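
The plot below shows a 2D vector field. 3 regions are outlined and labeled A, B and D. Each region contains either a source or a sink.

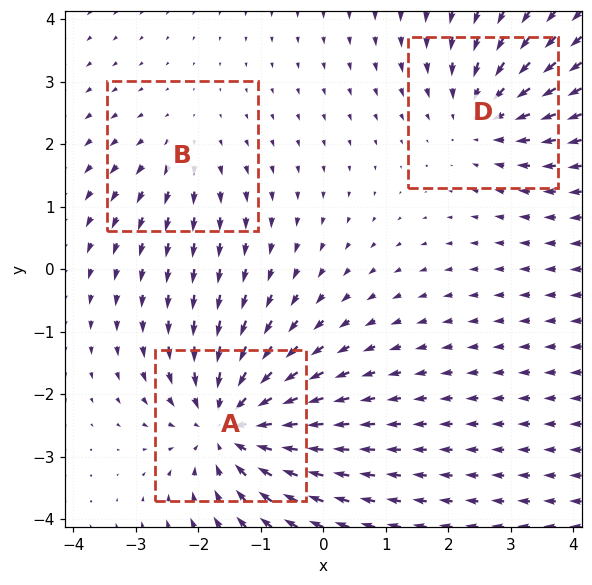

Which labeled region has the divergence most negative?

A

Divergence at each region's feature centre — A: about -5, B: about +2, D: about -3. Region A is most negative.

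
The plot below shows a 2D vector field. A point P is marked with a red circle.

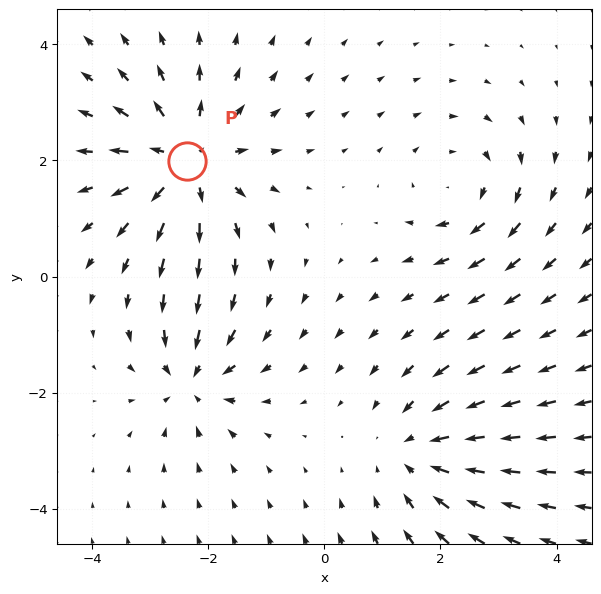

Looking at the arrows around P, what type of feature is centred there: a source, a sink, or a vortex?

At P (-2.4, 2.0) the arrows spread outward. Divergence about +4, curl ≈0 — positive divergence with near-zero curl is a source.

source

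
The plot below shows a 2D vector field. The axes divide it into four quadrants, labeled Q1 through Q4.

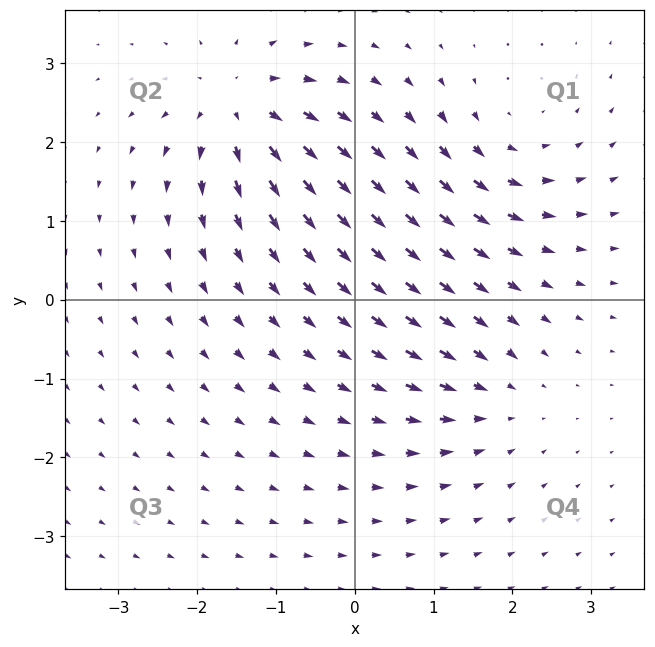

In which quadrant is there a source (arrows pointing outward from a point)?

Q2

The source sits at approximately (-1.5, 2.4), which lies in quadrant Q2. The divergence there is about +6, positive as expected for a source.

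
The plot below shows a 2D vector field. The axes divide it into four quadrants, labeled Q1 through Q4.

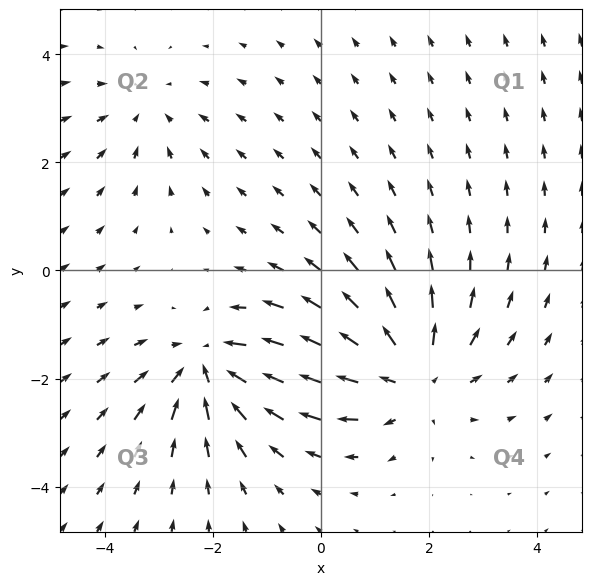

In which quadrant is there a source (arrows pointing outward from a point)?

The source sits at approximately (1.7, -1.9), which lies in quadrant Q4. The divergence there is about +4, positive as expected for a source.

Q4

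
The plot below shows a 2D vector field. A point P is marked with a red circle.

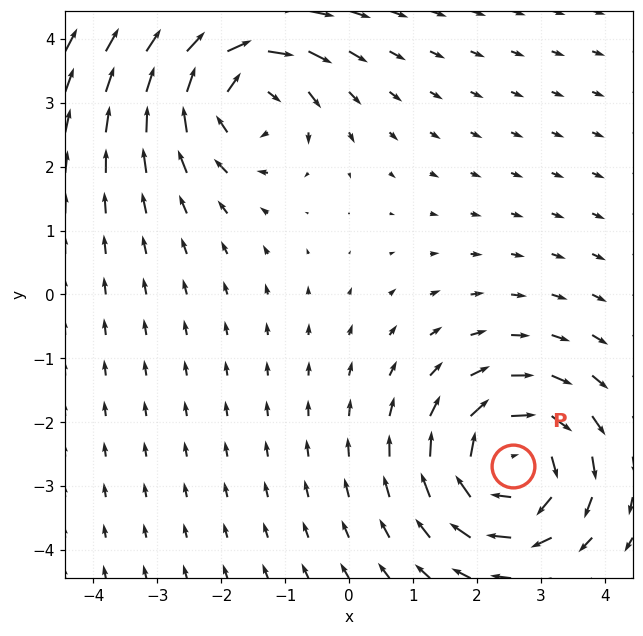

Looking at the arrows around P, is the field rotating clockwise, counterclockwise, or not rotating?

clockwise

Near P at (2.6, -2.7) the arrows circulate clockwise. The curl (z-component) there is about -5; negative curl means clockwise rotation.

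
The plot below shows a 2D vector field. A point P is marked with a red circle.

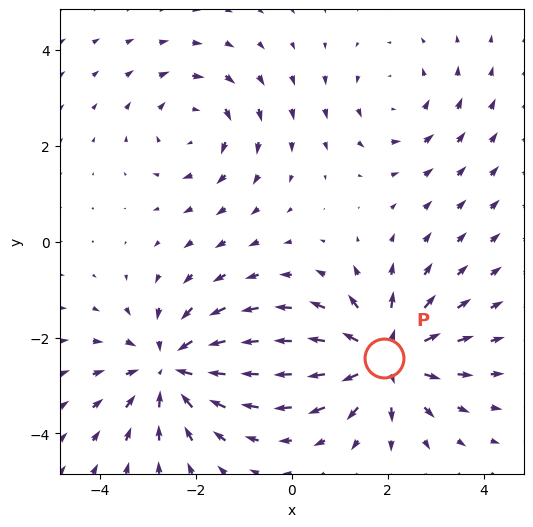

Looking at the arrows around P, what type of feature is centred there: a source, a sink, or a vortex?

At P (1.9, -2.4) the arrows spread outward. Divergence about +5, curl ≈0 — positive divergence with near-zero curl is a source.

source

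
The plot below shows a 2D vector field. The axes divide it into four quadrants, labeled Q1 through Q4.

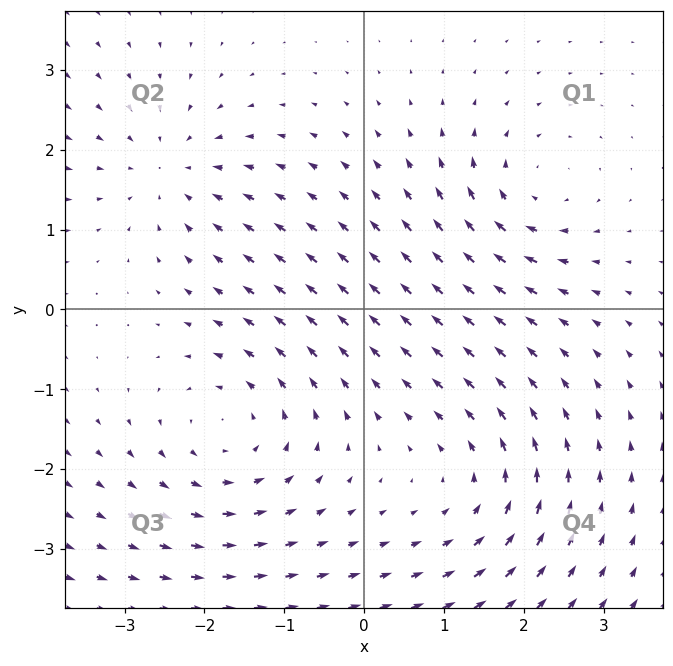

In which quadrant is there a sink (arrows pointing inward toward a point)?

Q2

The sink sits at approximately (-2.4, 1.7), which lies in quadrant Q2. The divergence there is about -3, negative as expected for a sink.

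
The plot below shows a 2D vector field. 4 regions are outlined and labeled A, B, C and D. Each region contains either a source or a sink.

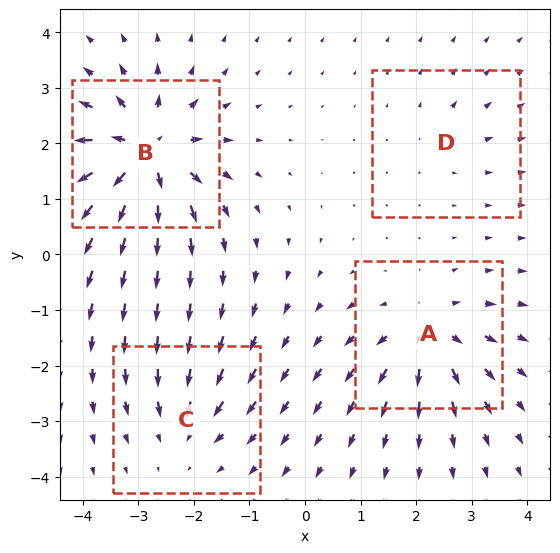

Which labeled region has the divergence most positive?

Divergence at each region's feature centre — A: about +6, B: about +10, C: about -4, D: about +2. Region B is most positive.

B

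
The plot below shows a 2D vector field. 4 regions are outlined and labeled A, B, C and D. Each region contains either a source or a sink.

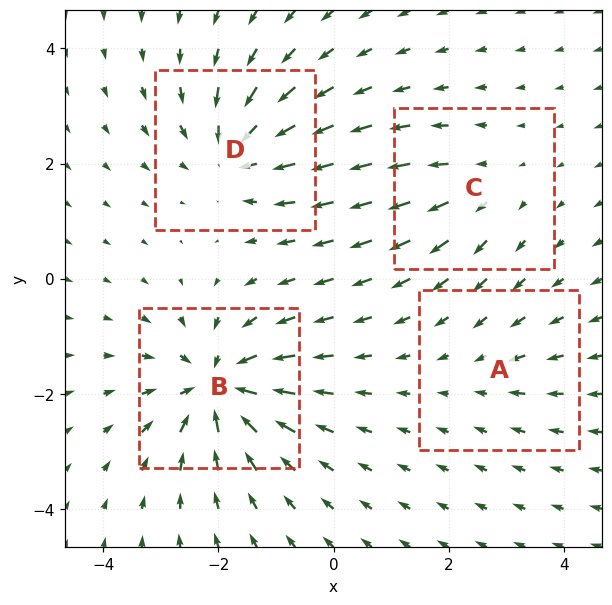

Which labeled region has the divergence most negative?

B

Divergence at each region's feature centre — A: about -2, B: about -8, C: about +3, D: about -6. Region B is most negative.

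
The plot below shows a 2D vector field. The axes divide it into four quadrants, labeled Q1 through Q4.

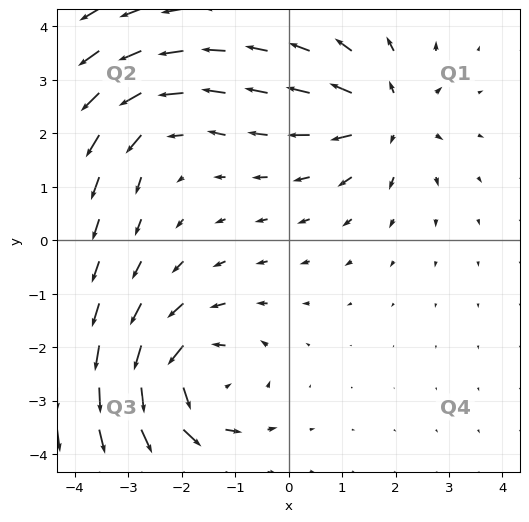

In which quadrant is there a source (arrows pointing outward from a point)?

The source sits at approximately (1.8, 2.3), which lies in quadrant Q1. The divergence there is about +5, positive as expected for a source.

Q1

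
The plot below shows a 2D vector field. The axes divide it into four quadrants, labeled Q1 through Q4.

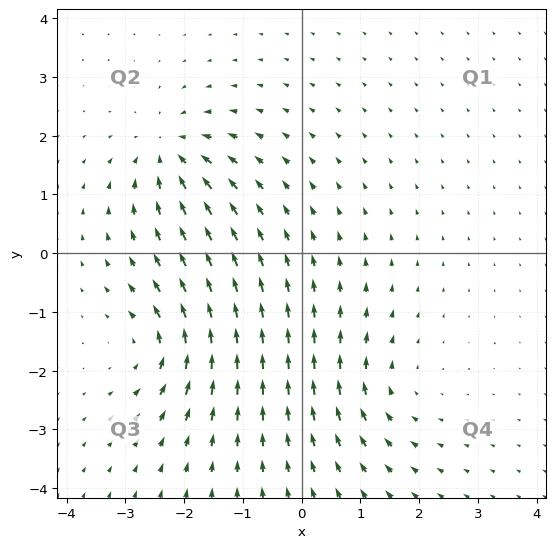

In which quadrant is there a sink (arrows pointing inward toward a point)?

Q2

The sink sits at approximately (-2.3, 1.7), which lies in quadrant Q2. The divergence there is about -7, negative as expected for a sink.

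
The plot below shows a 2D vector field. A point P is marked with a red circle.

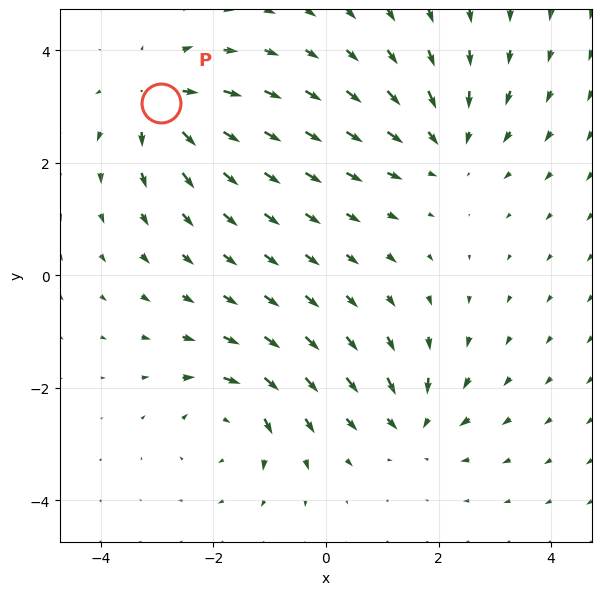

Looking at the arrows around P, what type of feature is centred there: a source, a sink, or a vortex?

source

At P (-2.9, 3.1) the arrows spread outward. Divergence about +6, curl ≈0 — positive divergence with near-zero curl is a source.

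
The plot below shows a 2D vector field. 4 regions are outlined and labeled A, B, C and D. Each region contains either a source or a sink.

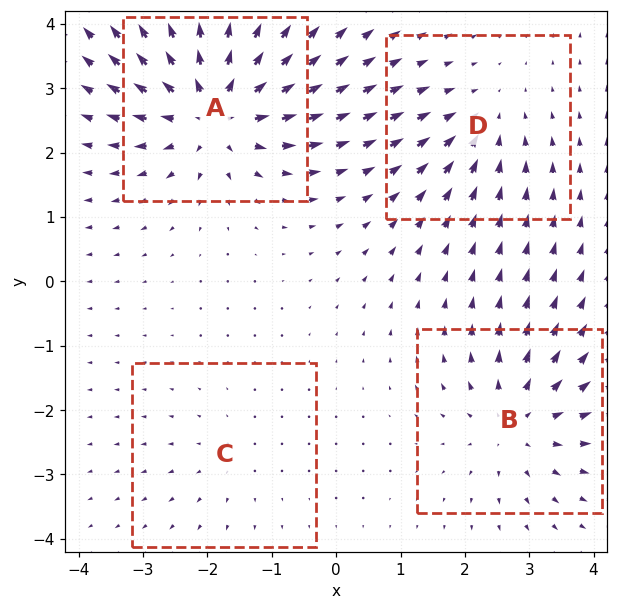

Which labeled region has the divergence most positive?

A

Divergence at each region's feature centre — A: about +8, B: about +5, C: about +2, D: about -4. Region A is most positive.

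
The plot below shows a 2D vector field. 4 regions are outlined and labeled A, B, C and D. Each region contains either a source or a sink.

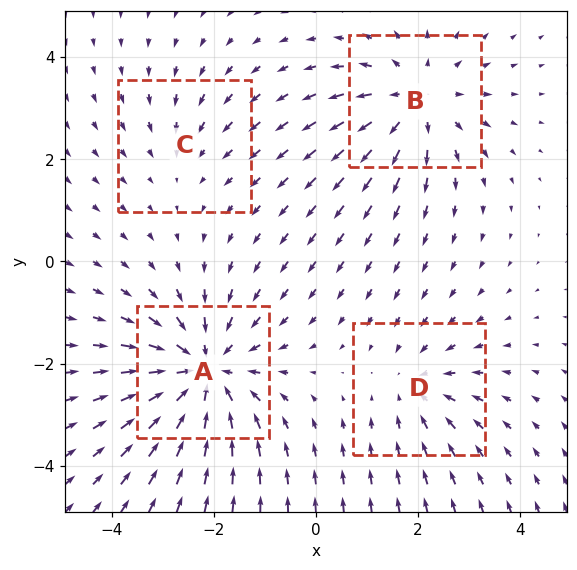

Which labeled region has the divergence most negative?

A

Divergence at each region's feature centre — A: about -6, B: about +4, C: about -2, D: about -3. Region A is most negative.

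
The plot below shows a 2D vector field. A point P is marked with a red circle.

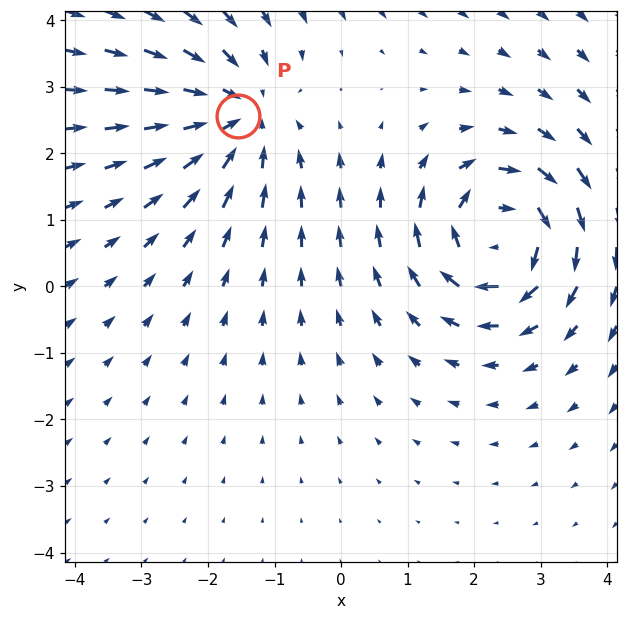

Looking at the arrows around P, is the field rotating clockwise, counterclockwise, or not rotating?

not rotating

Near P at (-1.6, 2.6) the arrows show no circulation. The curl there is ≈0.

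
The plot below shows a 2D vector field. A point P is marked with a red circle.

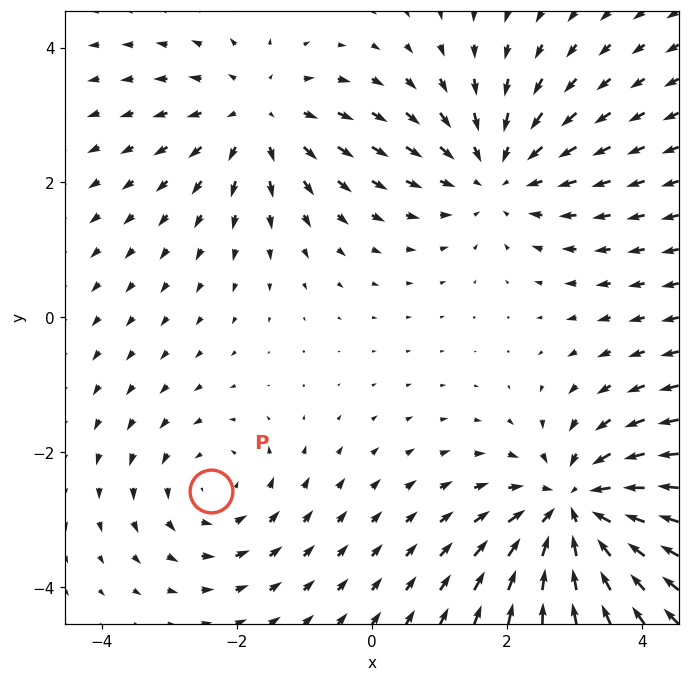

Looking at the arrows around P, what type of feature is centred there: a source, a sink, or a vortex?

vortex

At P (-2.4, -2.6) the arrows circulate counterclockwise. Divergence ≈0, curl about +2 — near-zero divergence with nonzero curl is a vortex.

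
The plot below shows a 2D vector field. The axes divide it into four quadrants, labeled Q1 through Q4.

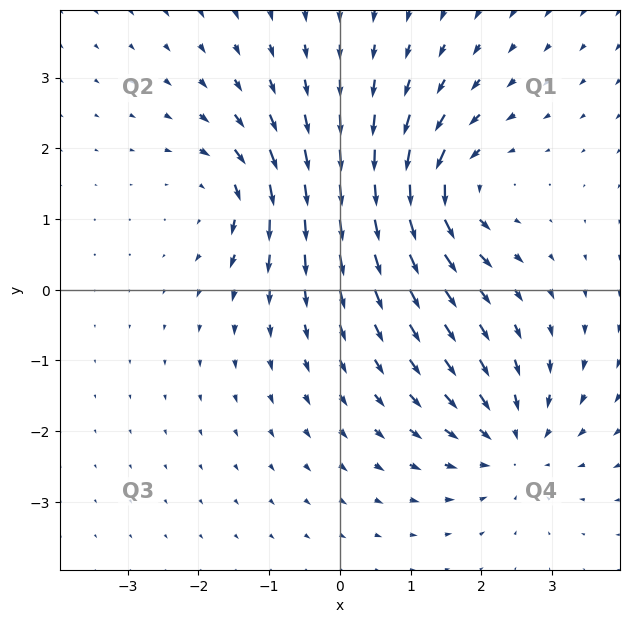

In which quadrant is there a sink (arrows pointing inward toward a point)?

Q4

The sink sits at approximately (2.4, -2.2), which lies in quadrant Q4. The divergence there is about -4, negative as expected for a sink.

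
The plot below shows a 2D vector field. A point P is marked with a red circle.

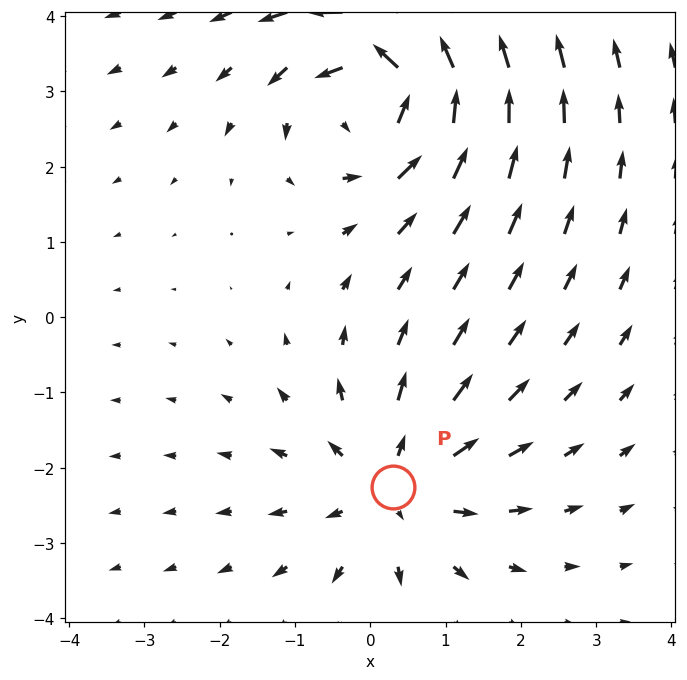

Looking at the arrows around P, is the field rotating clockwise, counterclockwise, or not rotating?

not rotating

Near P at (0.3, -2.3) the arrows show no circulation. The curl there is ≈0.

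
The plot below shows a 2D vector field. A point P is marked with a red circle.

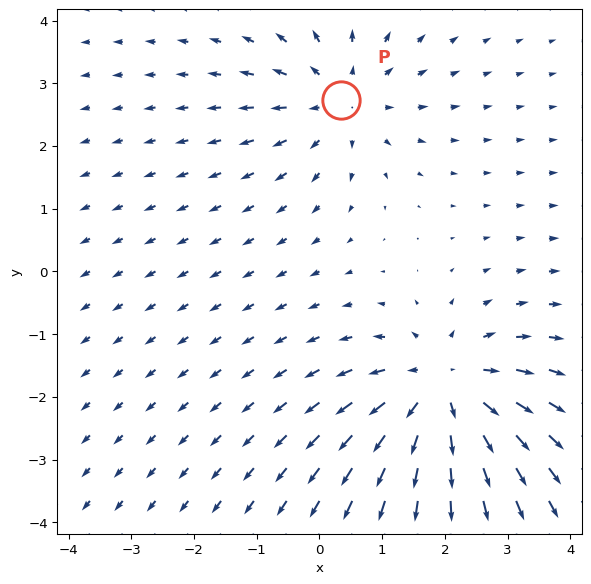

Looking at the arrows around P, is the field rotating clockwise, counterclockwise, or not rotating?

Near P at (0.3, 2.7) the arrows show no circulation. The curl there is ≈0.

not rotating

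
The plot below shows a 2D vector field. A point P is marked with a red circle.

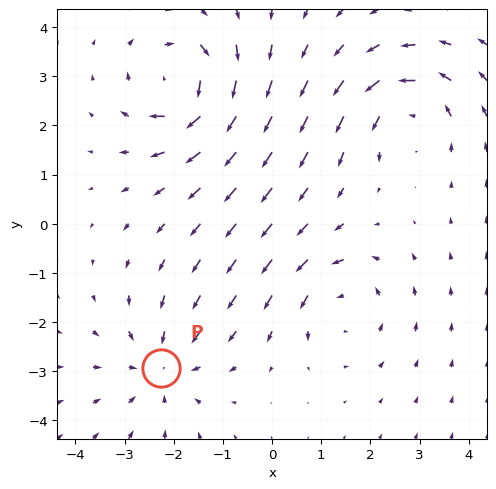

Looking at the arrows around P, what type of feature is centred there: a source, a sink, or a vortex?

sink

At P (-2.3, -2.9) the arrows converge inward. Divergence about -3, curl ≈0 — negative divergence with near-zero curl is a sink.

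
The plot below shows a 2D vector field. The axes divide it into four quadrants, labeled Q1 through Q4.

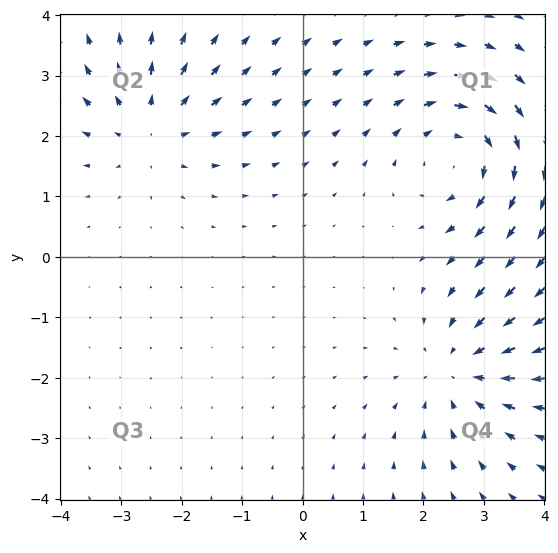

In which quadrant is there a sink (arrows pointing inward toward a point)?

Q4

The sink sits at approximately (2.6, -1.9), which lies in quadrant Q4. The divergence there is about -4, negative as expected for a sink.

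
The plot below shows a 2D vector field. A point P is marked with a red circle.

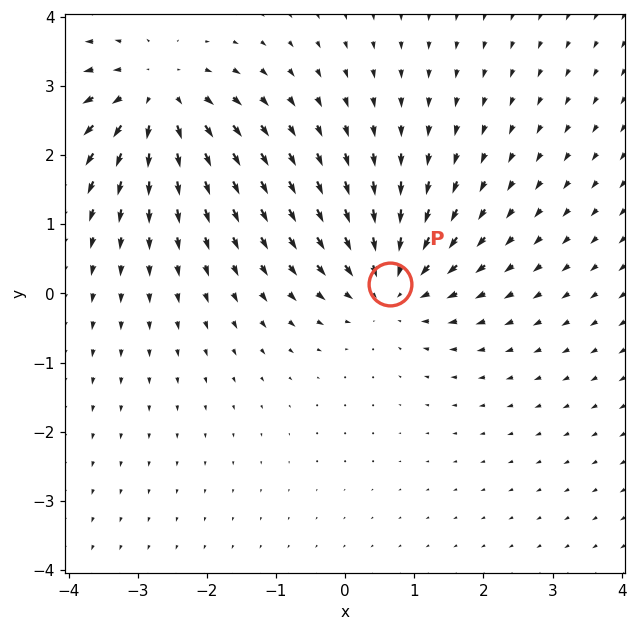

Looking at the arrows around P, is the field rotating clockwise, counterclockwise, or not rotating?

Near P at (0.6, 0.1) the arrows show no circulation. The curl there is ≈0.

not rotating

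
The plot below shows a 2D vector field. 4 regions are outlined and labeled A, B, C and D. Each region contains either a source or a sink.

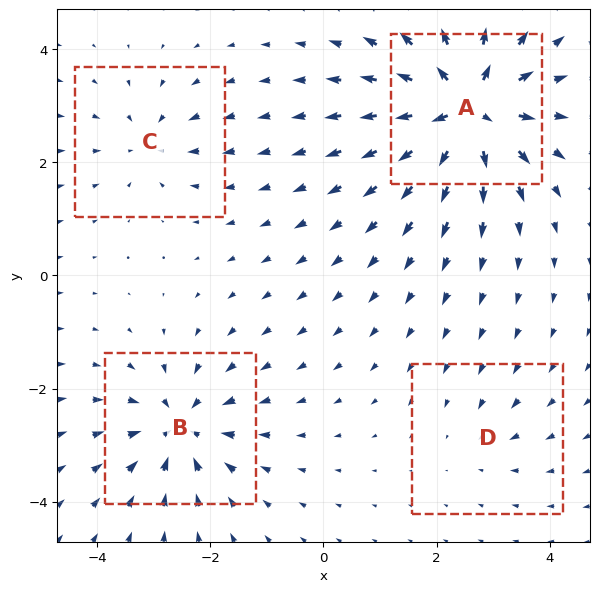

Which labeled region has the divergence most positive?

Divergence at each region's feature centre — A: about +9, B: about -6, C: about -4, D: about -2. Region A is most positive.

A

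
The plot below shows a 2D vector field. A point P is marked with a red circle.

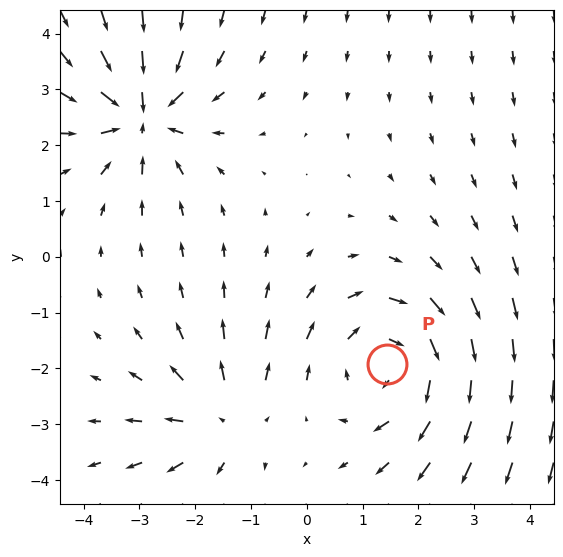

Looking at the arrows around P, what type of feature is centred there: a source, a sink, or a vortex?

At P (1.4, -1.9) the arrows circulate clockwise. Divergence ≈0, curl about -3 — near-zero divergence with nonzero curl is a vortex.

vortex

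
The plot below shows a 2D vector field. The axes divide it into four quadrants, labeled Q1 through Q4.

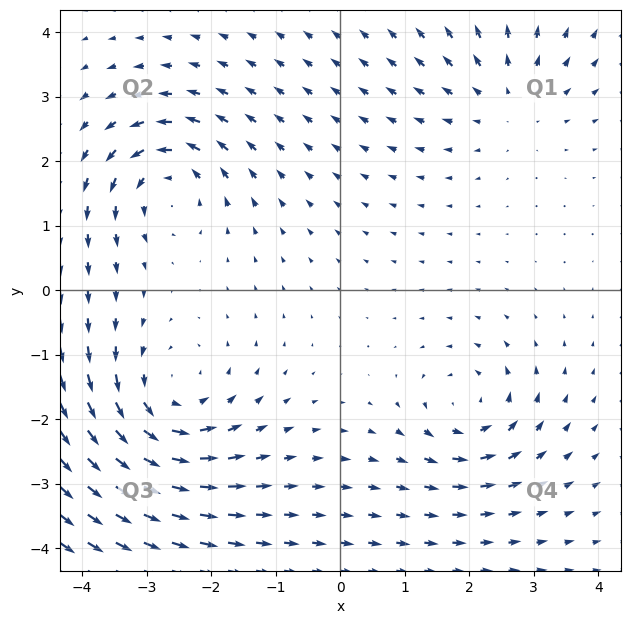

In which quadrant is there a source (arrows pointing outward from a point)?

Q1

The source sits at approximately (2.6, 2.9), which lies in quadrant Q1. The divergence there is about +3, positive as expected for a source.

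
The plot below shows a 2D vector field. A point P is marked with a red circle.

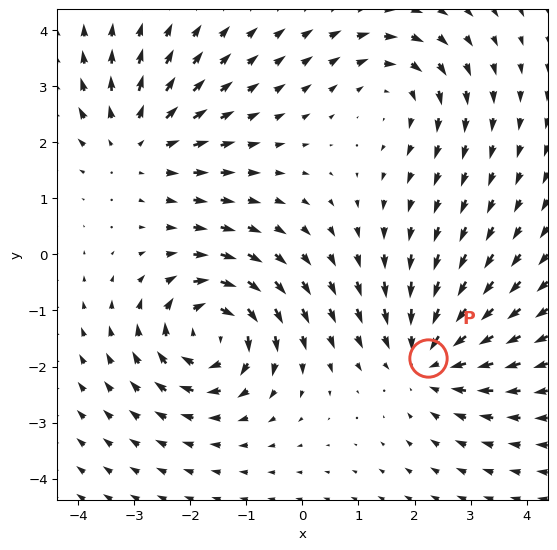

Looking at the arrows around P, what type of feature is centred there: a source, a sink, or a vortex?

sink

At P (2.2, -1.9) the arrows converge inward. Divergence about -4, curl ≈0 — negative divergence with near-zero curl is a sink.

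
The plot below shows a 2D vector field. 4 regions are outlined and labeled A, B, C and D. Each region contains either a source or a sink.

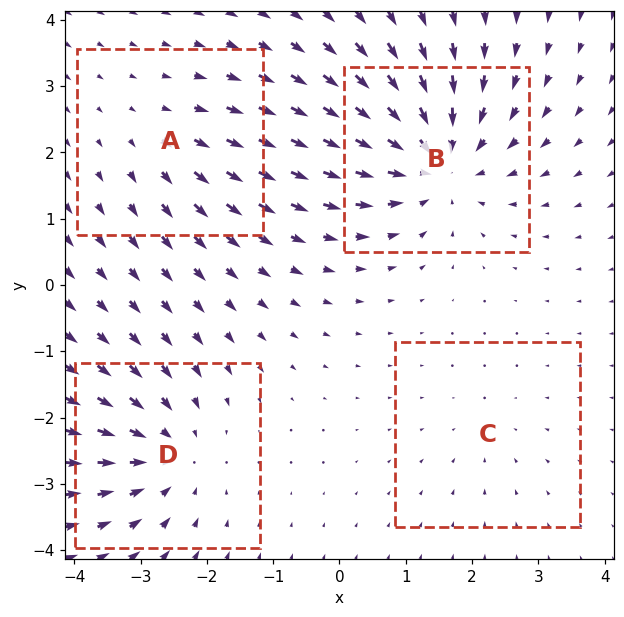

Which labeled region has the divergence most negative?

B

Divergence at each region's feature centre — A: about +3, B: about -7, C: about -2, D: about -5. Region B is most negative.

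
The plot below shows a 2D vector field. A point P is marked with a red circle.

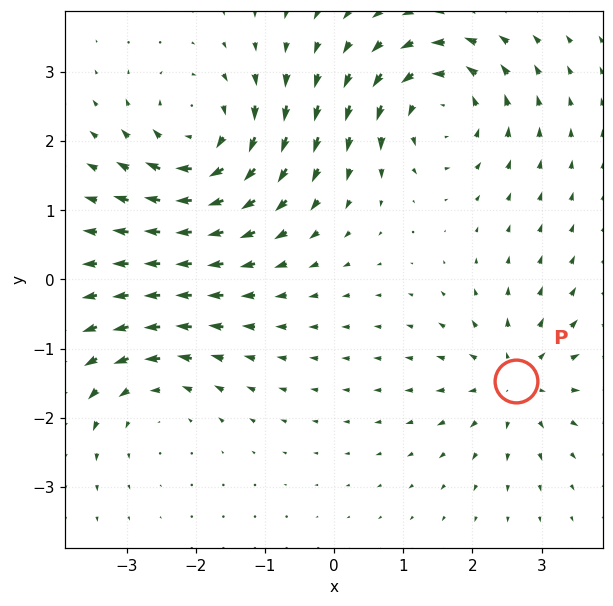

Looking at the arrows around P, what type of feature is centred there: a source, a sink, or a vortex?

source

At P (2.6, -1.5) the arrows spread outward. Divergence about +5, curl ≈0 — positive divergence with near-zero curl is a source.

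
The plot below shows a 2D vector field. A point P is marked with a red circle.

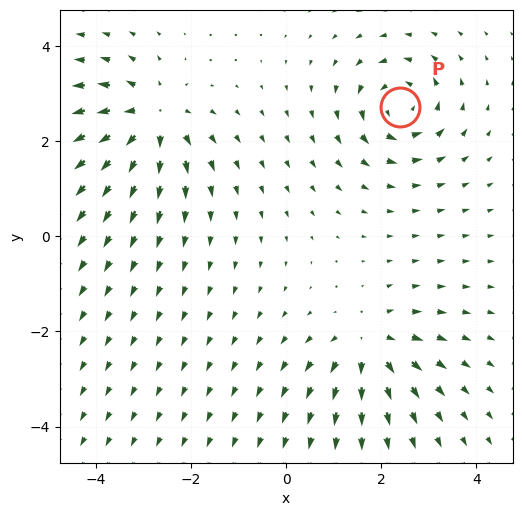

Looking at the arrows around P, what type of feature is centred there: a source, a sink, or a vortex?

vortex

At P (2.4, 2.7) the arrows circulate counterclockwise. Divergence ≈0, curl about +4 — near-zero divergence with nonzero curl is a vortex.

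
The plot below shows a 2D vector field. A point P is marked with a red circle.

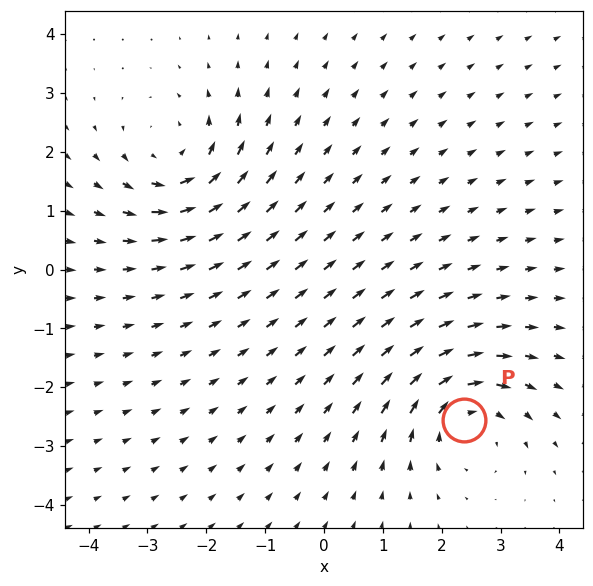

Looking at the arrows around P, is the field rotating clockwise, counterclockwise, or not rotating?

clockwise

Near P at (2.4, -2.5) the arrows circulate clockwise. The curl (z-component) there is about -5; negative curl means clockwise rotation.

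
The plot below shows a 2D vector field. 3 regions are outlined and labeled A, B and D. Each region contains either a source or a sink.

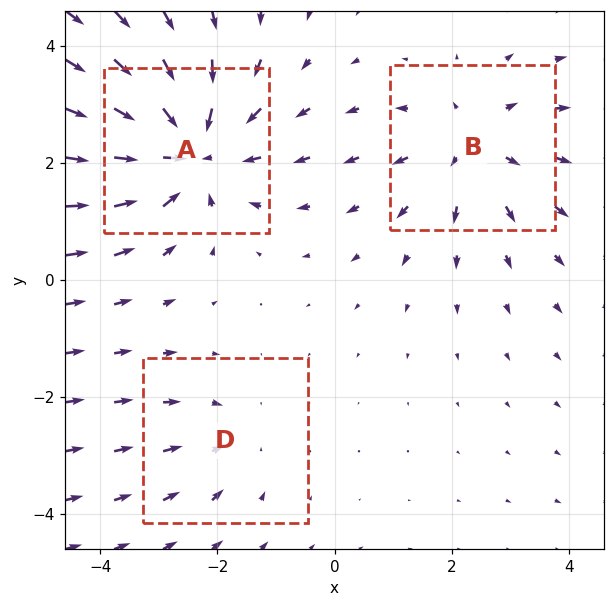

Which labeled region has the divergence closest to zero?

Divergence at each region's feature centre — A: about -4, B: about +3, D: about -2. Region D is closest to zero.

D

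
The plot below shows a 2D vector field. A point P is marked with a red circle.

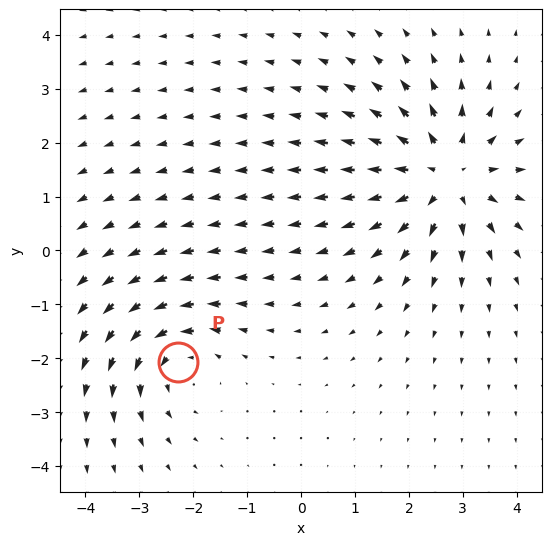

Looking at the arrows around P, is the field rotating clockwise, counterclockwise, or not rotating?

counterclockwise

Near P at (-2.3, -2.1) the arrows circulate counterclockwise. The curl (z-component) there is about +3; positive curl means counterclockwise rotation.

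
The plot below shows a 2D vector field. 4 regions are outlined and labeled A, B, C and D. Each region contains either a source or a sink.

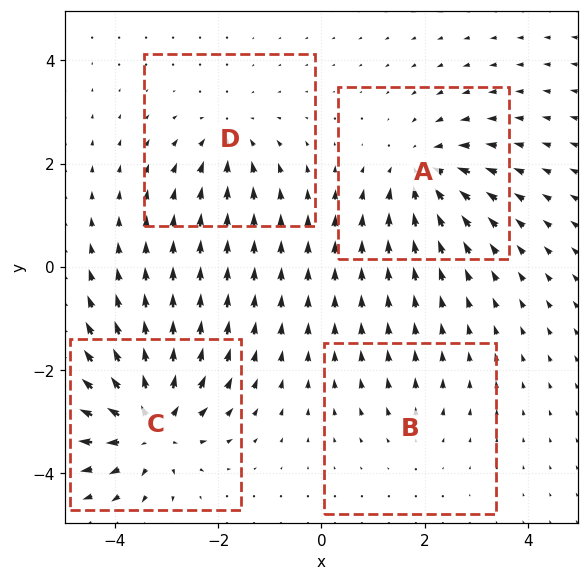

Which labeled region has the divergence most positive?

Divergence at each region's feature centre — A: about -5, B: about +2, C: about +7, D: about -4. Region C is most positive.

C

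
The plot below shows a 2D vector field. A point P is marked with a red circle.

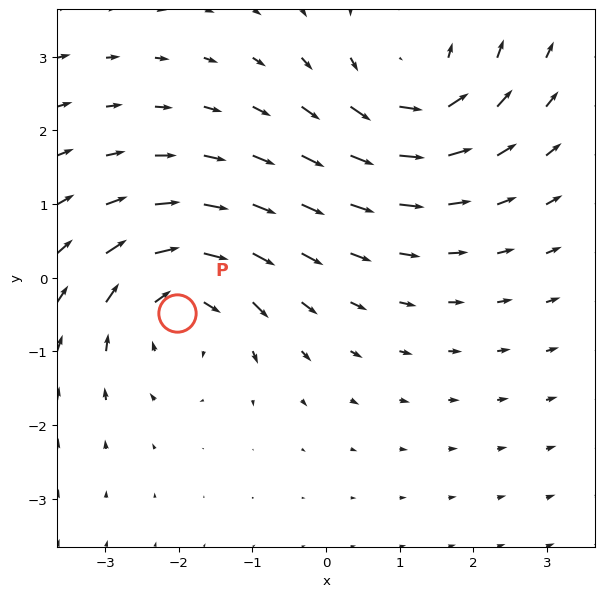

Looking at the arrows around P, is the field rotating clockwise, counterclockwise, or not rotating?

Near P at (-2.0, -0.5) the arrows circulate clockwise. The curl (z-component) there is about -4; negative curl means clockwise rotation.

clockwise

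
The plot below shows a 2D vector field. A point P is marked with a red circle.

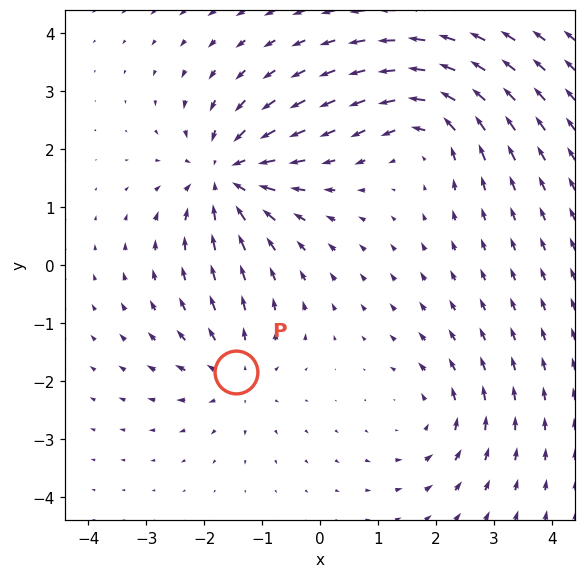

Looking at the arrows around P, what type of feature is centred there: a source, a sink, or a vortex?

source

At P (-1.5, -1.8) the arrows spread outward. Divergence about +4, curl ≈0 — positive divergence with near-zero curl is a source.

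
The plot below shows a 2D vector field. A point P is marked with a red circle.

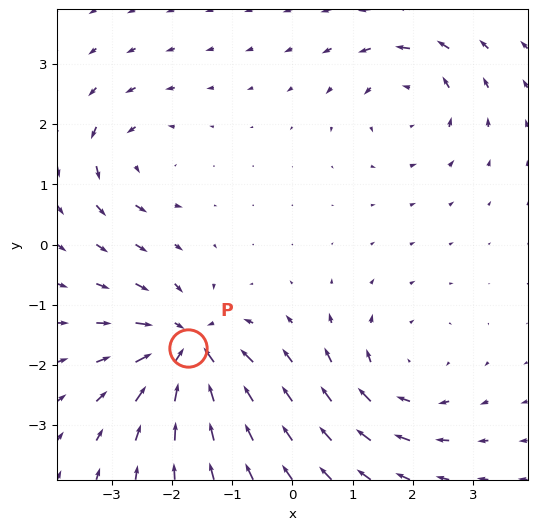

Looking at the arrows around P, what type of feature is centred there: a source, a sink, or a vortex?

sink

At P (-1.7, -1.7) the arrows converge inward. Divergence about -7, curl ≈0 — negative divergence with near-zero curl is a sink.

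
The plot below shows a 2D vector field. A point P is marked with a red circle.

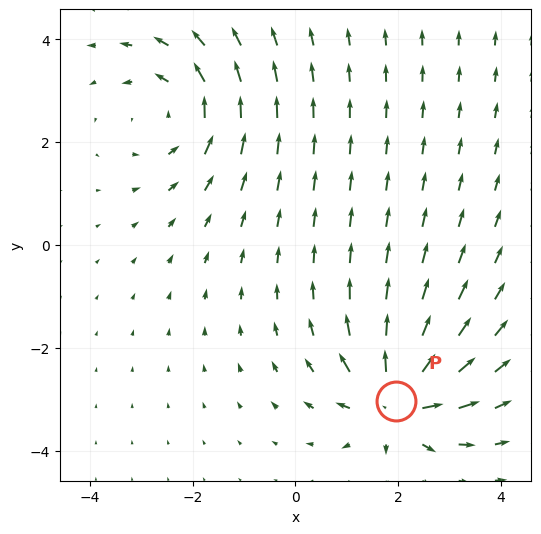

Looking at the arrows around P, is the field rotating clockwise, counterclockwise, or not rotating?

Near P at (2.0, -3.0) the arrows show no circulation. The curl there is ≈0.

not rotating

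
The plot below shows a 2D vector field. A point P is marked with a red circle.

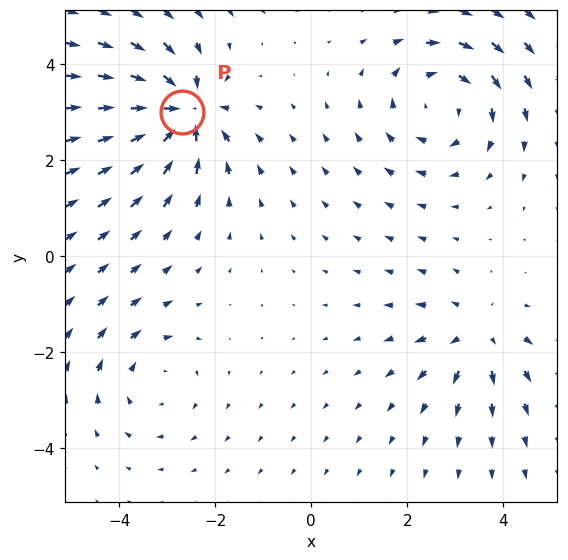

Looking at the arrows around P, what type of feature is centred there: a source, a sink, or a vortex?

sink

At P (-2.7, 3.0) the arrows converge inward. Divergence about -6, curl ≈0 — negative divergence with near-zero curl is a sink.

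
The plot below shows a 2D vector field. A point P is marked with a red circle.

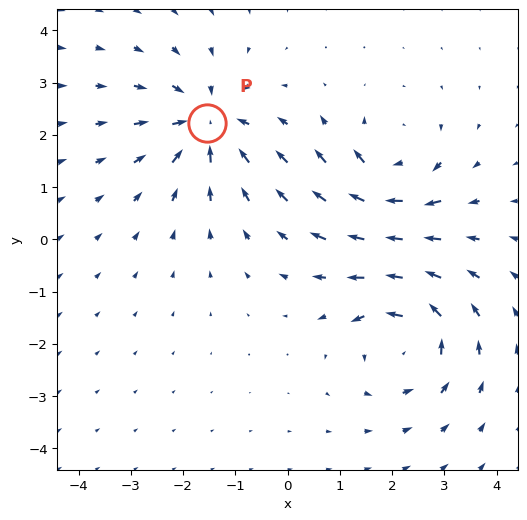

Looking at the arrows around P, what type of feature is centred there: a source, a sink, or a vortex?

sink

At P (-1.5, 2.2) the arrows converge inward. Divergence about -6, curl ≈0 — negative divergence with near-zero curl is a sink.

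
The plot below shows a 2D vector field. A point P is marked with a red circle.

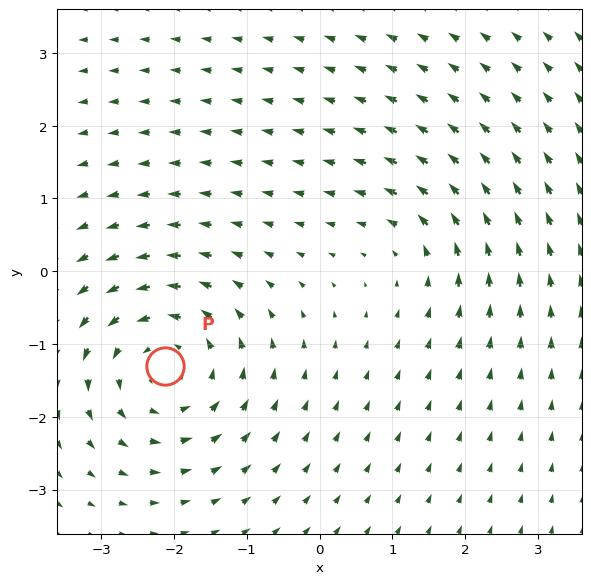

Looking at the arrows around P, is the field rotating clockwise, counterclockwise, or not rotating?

counterclockwise

Near P at (-2.1, -1.3) the arrows circulate counterclockwise. The curl (z-component) there is about +4; positive curl means counterclockwise rotation.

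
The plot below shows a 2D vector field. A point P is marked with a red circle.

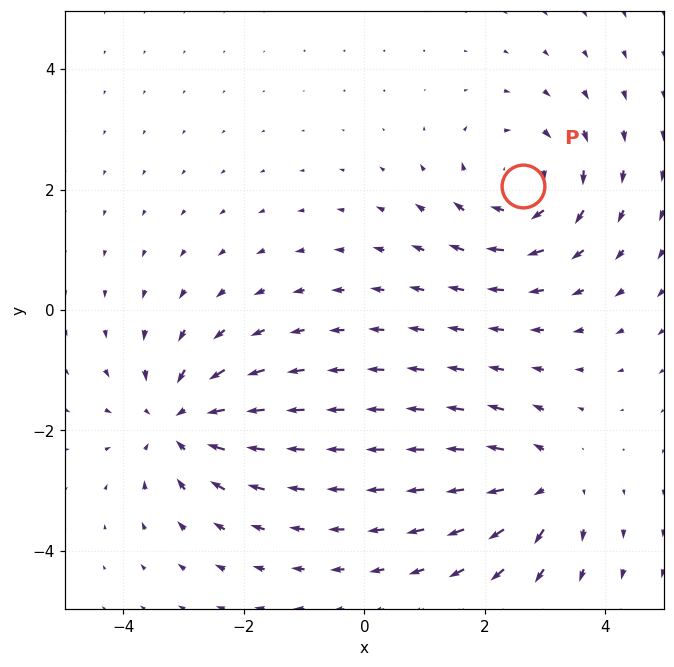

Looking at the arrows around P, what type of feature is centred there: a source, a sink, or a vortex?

At P (2.6, 2.1) the arrows circulate clockwise. Divergence ≈0, curl about -3 — near-zero divergence with nonzero curl is a vortex.

vortex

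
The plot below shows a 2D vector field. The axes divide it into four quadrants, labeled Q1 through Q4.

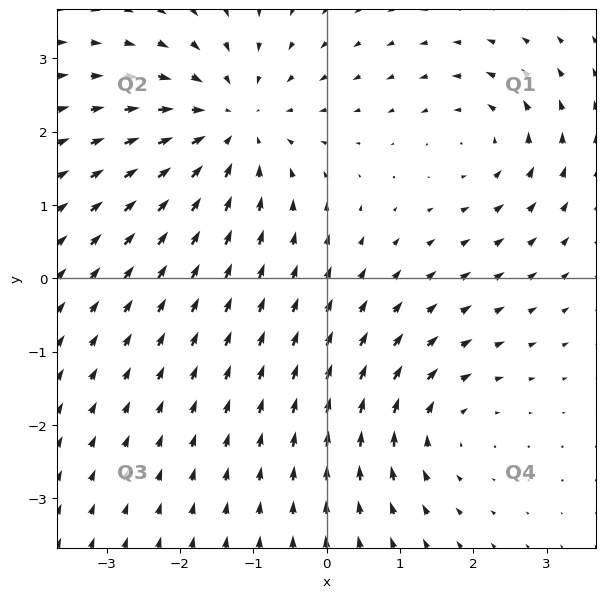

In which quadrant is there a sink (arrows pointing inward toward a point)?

The sink sits at approximately (-1.3, 2.1), which lies in quadrant Q2. The divergence there is about -4, negative as expected for a sink.

Q2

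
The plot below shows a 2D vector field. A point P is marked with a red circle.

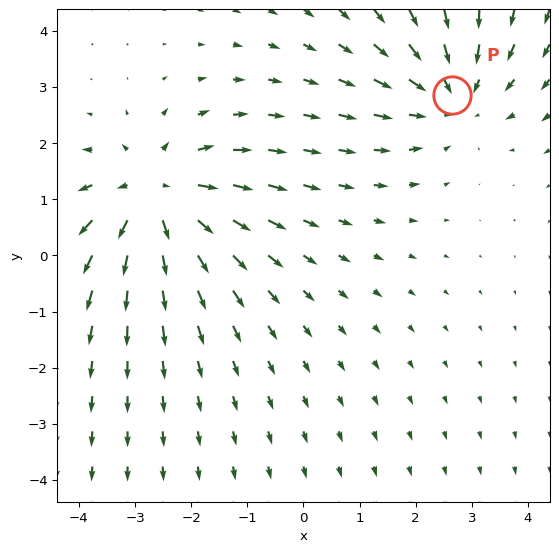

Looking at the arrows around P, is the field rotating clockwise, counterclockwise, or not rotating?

Near P at (2.6, 2.9) the arrows show no circulation. The curl there is ≈0.

not rotating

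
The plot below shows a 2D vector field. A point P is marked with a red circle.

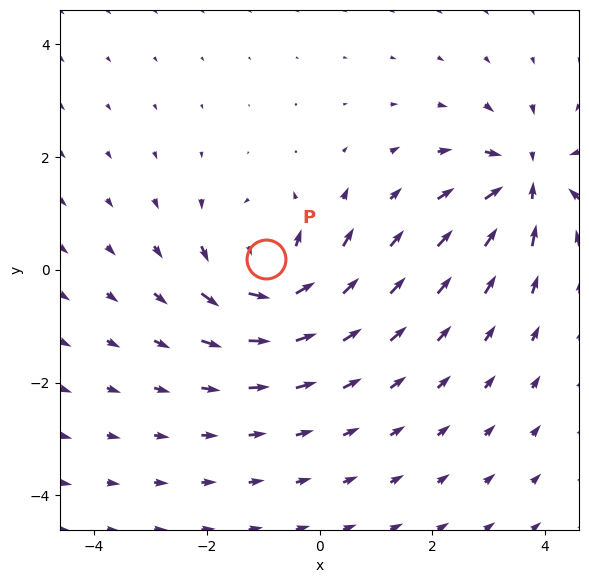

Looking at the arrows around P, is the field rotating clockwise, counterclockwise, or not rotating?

counterclockwise

Near P at (-1.0, 0.2) the arrows circulate counterclockwise. The curl (z-component) there is about +6; positive curl means counterclockwise rotation.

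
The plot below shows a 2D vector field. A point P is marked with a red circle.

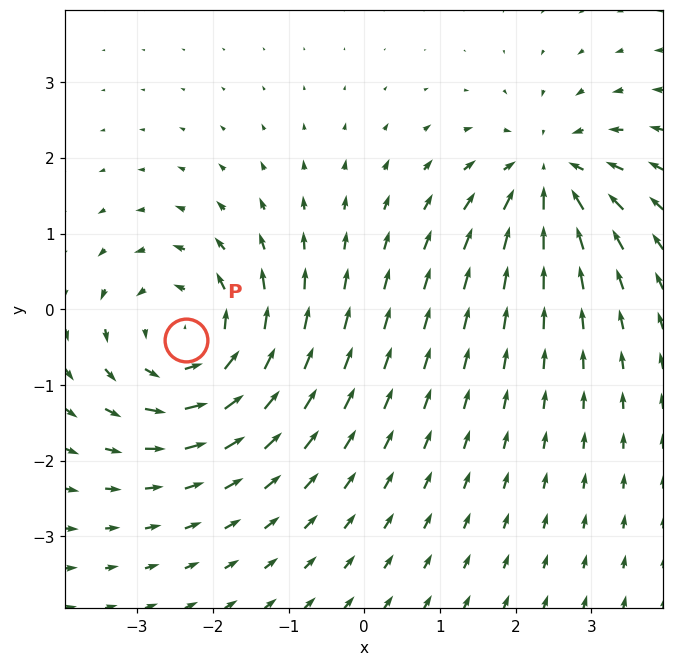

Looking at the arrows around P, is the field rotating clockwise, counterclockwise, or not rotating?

Near P at (-2.4, -0.4) the arrows circulate counterclockwise. The curl (z-component) there is about +4; positive curl means counterclockwise rotation.

counterclockwise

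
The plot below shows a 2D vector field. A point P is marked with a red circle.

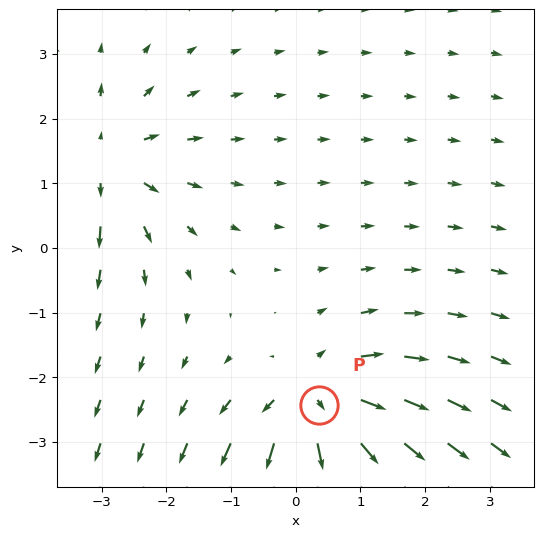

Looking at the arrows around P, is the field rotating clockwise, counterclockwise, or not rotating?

not rotating

Near P at (0.4, -2.4) the arrows show no circulation. The curl there is ≈0.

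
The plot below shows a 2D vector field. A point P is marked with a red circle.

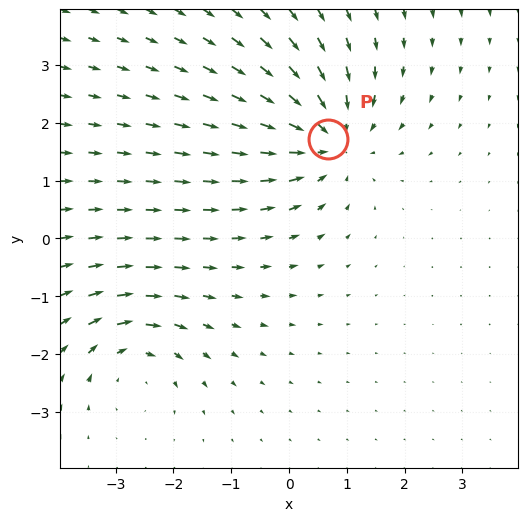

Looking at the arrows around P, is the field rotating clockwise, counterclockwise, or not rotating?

not rotating

Near P at (0.7, 1.7) the arrows show no circulation. The curl there is ≈0.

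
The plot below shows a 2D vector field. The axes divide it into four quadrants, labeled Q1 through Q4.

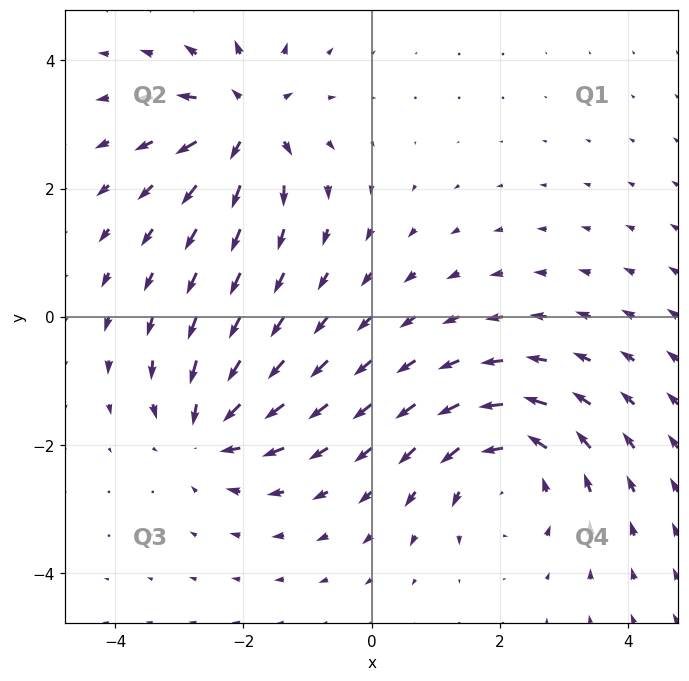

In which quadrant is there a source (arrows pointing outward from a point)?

Q2

The source sits at approximately (-1.9, 3.1), which lies in quadrant Q2. The divergence there is about +5, positive as expected for a source.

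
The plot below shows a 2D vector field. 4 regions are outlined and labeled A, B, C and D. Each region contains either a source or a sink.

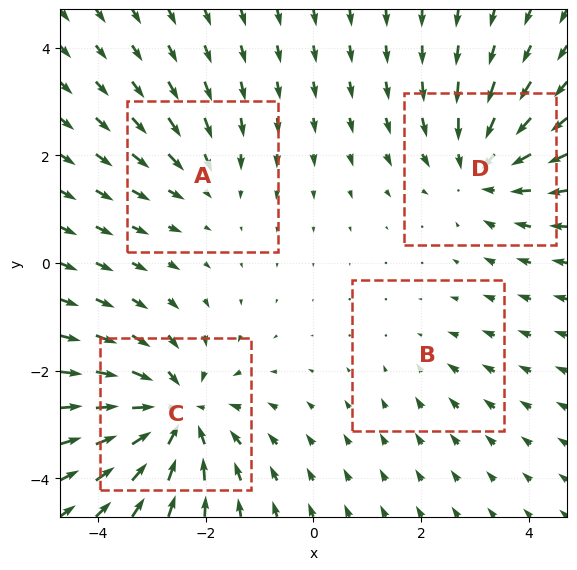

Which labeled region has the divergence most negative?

Divergence at each region's feature centre — A: about -3, B: about -2, C: about -6, D: about -5. Region C is most negative.

C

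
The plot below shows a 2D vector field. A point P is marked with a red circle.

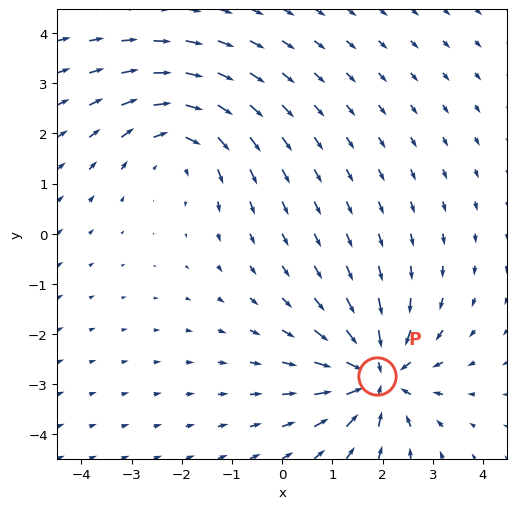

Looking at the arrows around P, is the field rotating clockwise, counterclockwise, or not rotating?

Near P at (1.9, -2.8) the arrows show no circulation. The curl there is ≈0.

not rotating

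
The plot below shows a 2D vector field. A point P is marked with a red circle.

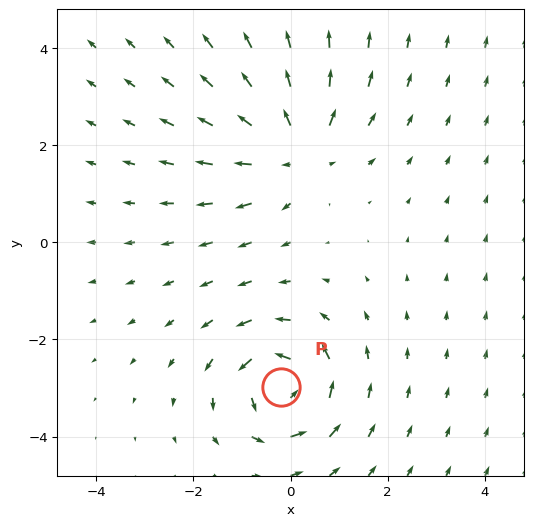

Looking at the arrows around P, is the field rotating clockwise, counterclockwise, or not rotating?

counterclockwise

Near P at (-0.2, -3.0) the arrows circulate counterclockwise. The curl (z-component) there is about +5; positive curl means counterclockwise rotation.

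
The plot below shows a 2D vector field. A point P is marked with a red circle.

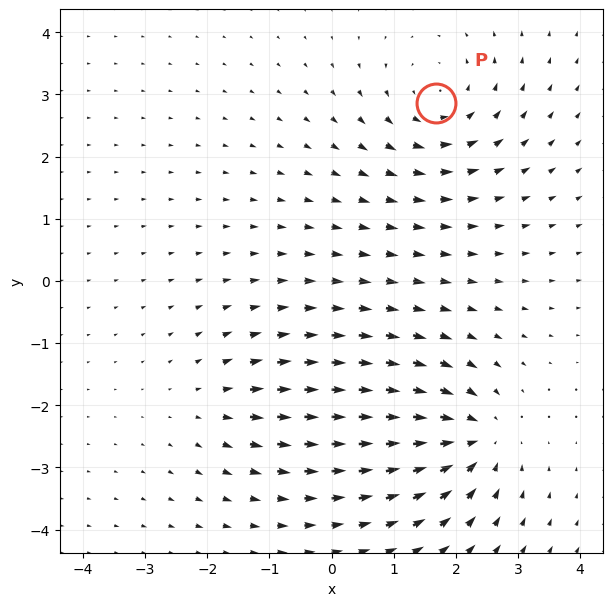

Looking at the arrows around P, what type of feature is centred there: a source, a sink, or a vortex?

At P (1.7, 2.9) the arrows circulate counterclockwise. Divergence ≈0, curl about +4 — near-zero divergence with nonzero curl is a vortex.

vortex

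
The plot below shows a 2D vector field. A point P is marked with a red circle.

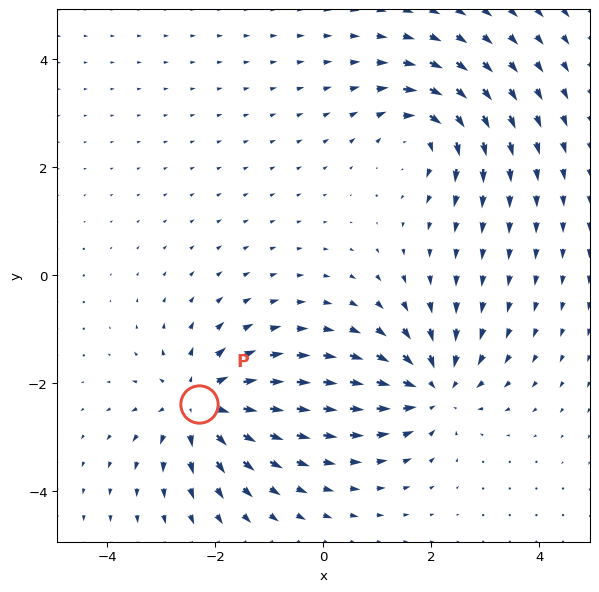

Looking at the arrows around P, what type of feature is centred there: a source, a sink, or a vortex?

At P (-2.3, -2.4) the arrows spread outward. Divergence about +5, curl ≈0 — positive divergence with near-zero curl is a source.

source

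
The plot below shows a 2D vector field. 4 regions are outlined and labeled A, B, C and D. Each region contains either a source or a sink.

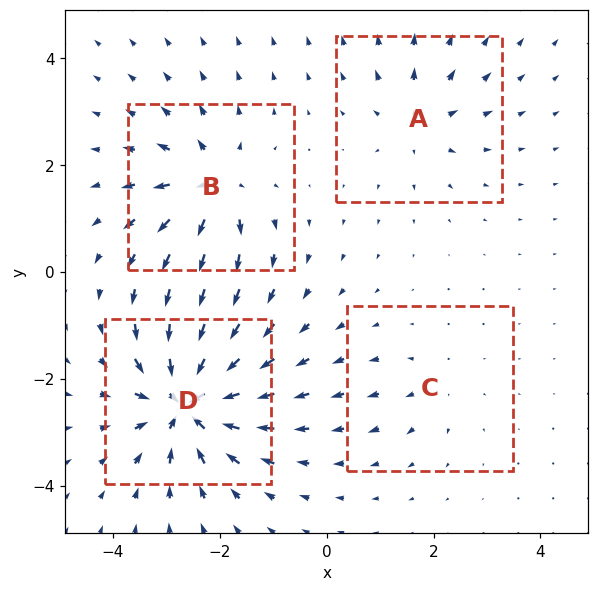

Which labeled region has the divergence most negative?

Divergence at each region's feature centre — A: about +4, B: about +6, C: about +2, D: about -9. Region D is most negative.

D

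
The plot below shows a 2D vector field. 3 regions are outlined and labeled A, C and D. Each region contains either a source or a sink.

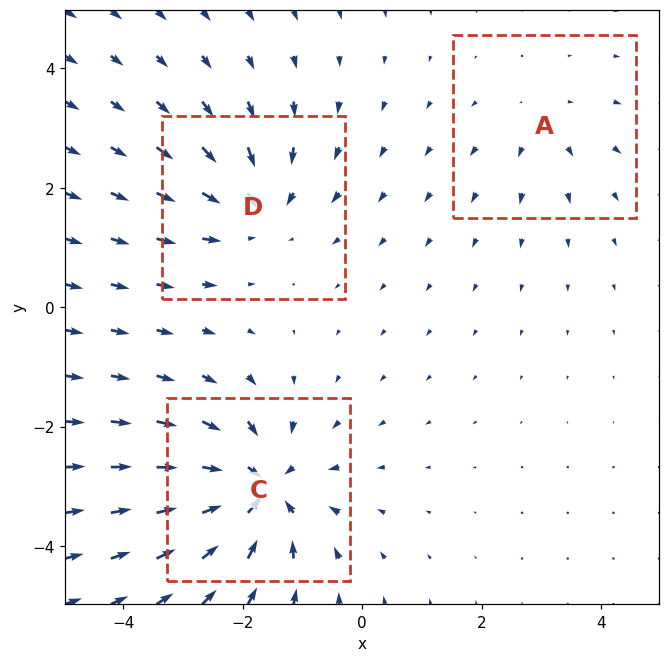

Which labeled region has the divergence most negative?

C

Divergence at each region's feature centre — A: about +2, C: about -6, D: about -4. Region C is most negative.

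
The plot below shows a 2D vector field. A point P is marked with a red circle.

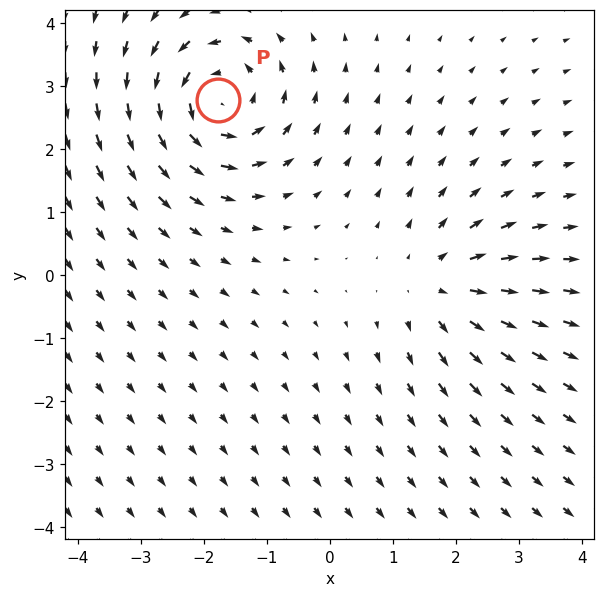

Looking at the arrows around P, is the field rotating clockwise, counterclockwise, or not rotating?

Near P at (-1.8, 2.8) the arrows circulate counterclockwise. The curl (z-component) there is about +5; positive curl means counterclockwise rotation.

counterclockwise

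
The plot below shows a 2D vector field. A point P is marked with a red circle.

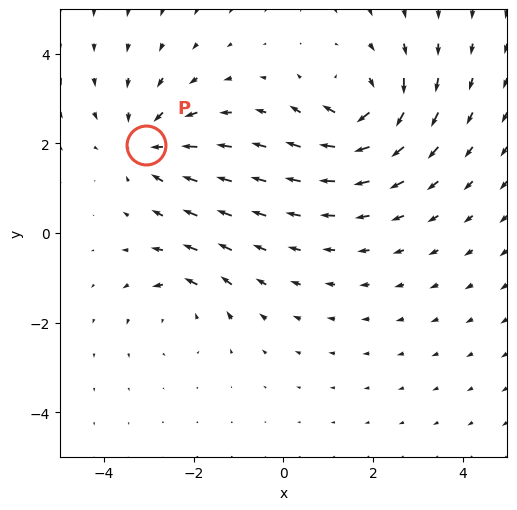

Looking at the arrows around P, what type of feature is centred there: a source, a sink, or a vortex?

sink

At P (-3.1, 2.0) the arrows converge inward. Divergence about -4, curl ≈0 — negative divergence with near-zero curl is a sink.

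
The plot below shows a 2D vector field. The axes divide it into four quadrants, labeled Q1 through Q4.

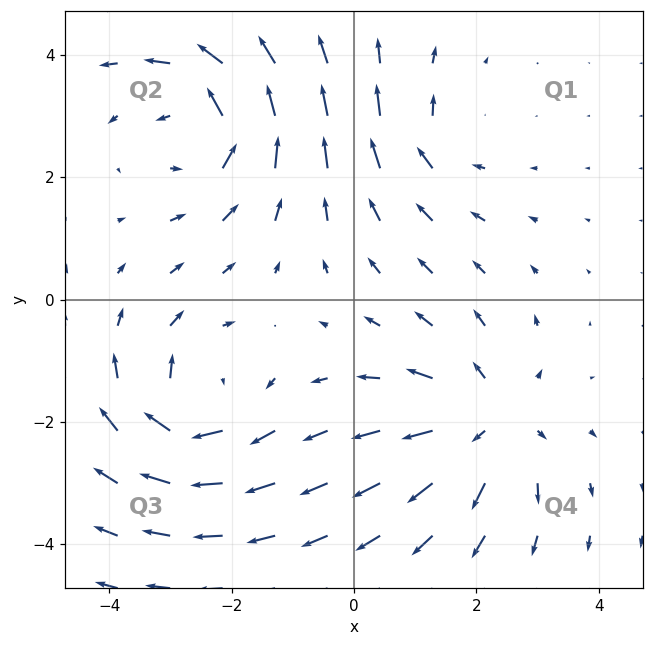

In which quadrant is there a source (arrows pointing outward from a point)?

The source sits at approximately (2.2, -2.0), which lies in quadrant Q4. The divergence there is about +4, positive as expected for a source.

Q4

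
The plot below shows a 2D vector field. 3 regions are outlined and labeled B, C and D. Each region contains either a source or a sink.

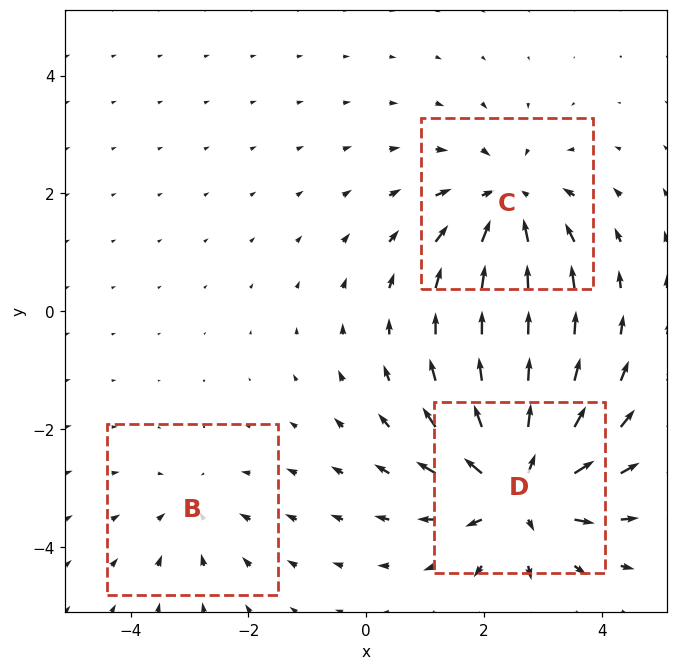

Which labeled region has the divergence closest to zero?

B

Divergence at each region's feature centre — B: about -2, C: about -3, D: about +5. Region B is closest to zero.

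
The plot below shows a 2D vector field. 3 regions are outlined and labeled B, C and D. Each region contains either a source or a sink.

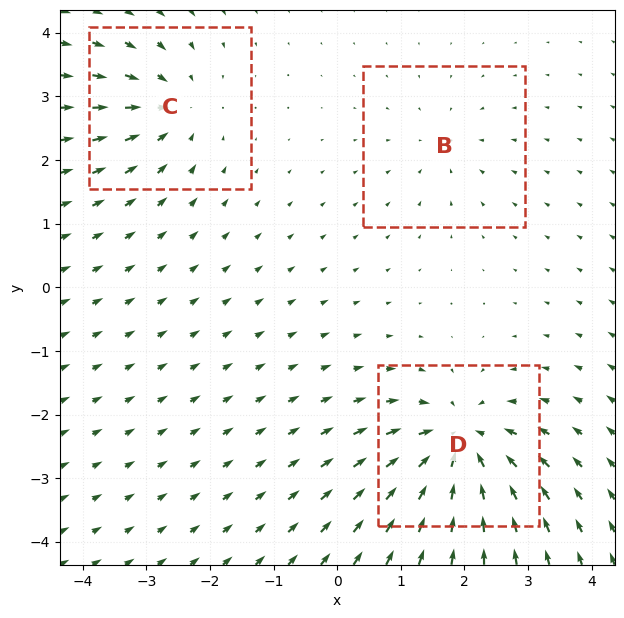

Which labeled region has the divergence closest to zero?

Divergence at each region's feature centre — B: about -2, C: about -4, D: about -6. Region B is closest to zero.

B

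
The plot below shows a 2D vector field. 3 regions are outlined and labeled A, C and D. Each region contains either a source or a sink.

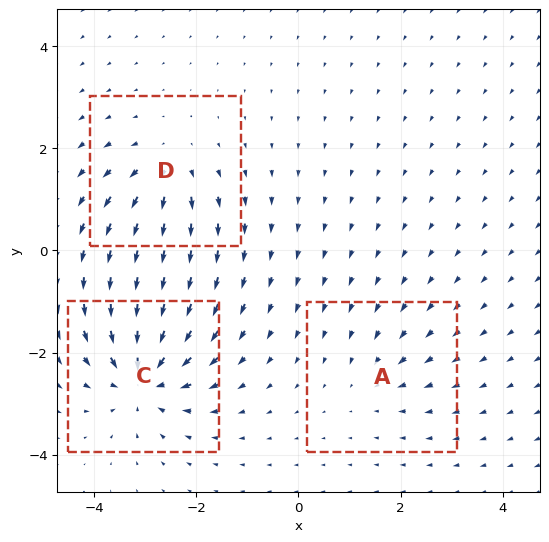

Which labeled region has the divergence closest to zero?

Divergence at each region's feature centre — A: about -2, C: about -6, D: about +4. Region A is closest to zero.

A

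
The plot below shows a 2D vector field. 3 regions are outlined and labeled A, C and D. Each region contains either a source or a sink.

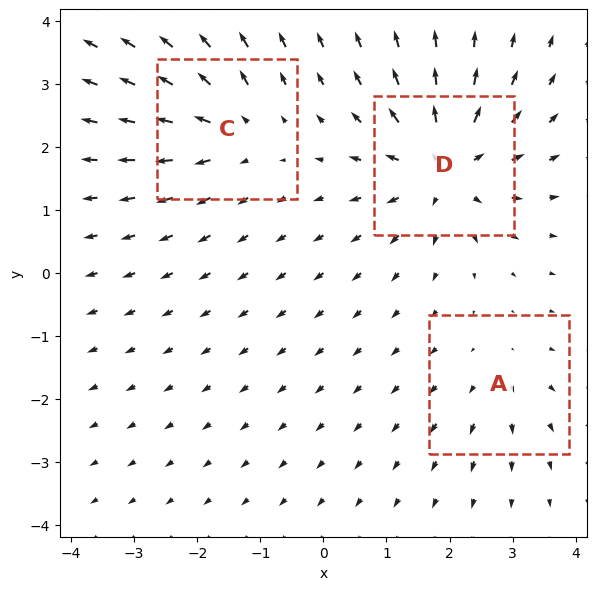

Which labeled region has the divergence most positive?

D

Divergence at each region's feature centre — A: about +2, C: about +3, D: about +5. Region D is most positive.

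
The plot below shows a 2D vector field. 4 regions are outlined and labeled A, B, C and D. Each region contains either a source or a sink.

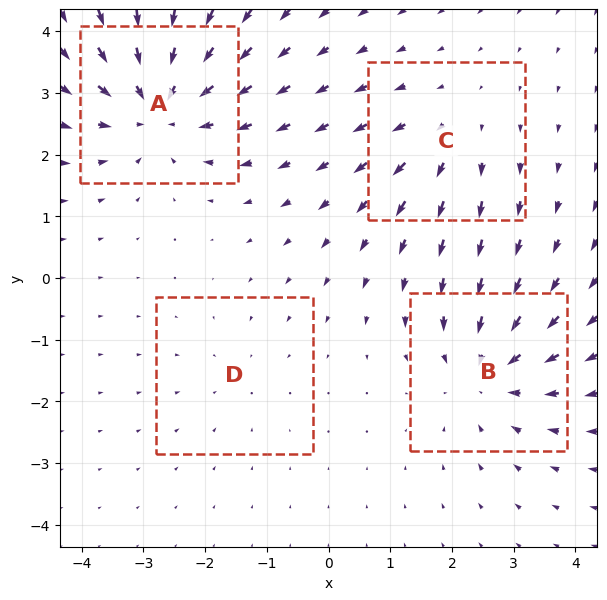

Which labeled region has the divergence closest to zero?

Divergence at each region's feature centre — A: about -6, B: about -5, C: about +3, D: about -2. Region D is closest to zero.

D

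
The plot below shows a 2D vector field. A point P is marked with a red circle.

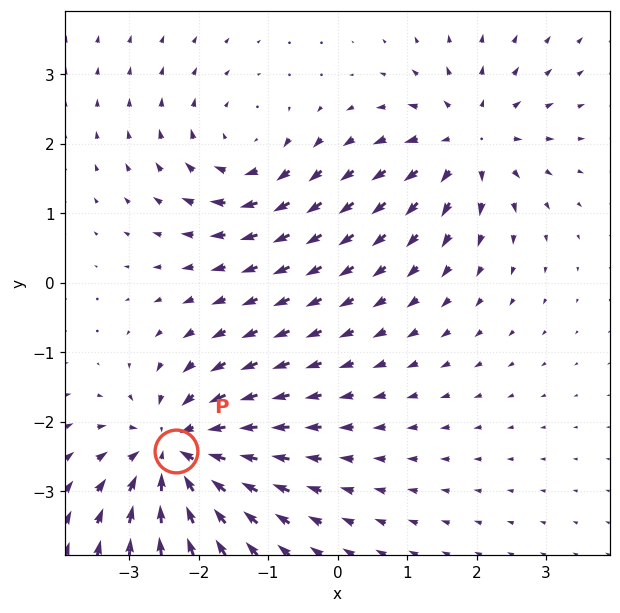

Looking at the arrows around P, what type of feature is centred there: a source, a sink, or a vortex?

sink

At P (-2.3, -2.4) the arrows converge inward. Divergence about -6, curl ≈0 — negative divergence with near-zero curl is a sink.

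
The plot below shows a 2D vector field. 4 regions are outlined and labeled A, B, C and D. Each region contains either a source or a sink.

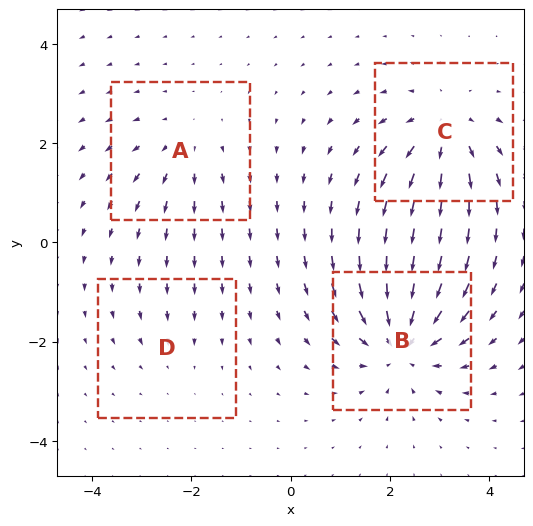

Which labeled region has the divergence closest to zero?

Divergence at each region's feature centre — A: about +3, B: about -6, C: about +5, D: about -2. Region D is closest to zero.

D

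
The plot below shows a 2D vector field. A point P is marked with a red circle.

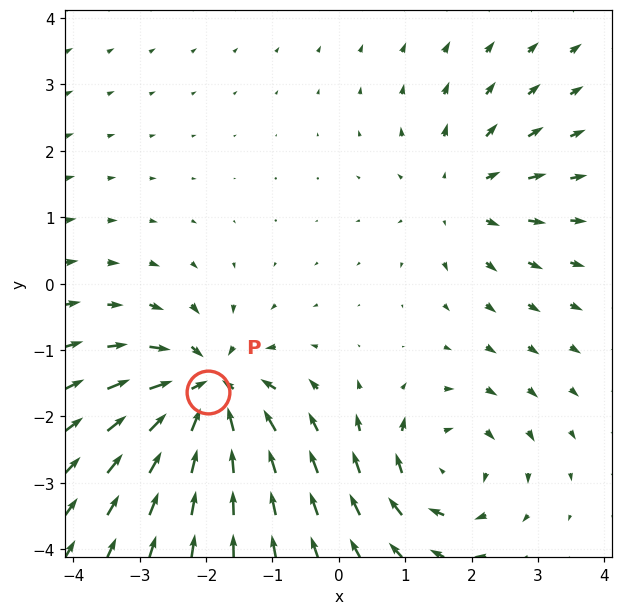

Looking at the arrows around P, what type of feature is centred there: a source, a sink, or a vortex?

sink

At P (-2.0, -1.6) the arrows converge inward. Divergence about -7, curl ≈0 — negative divergence with near-zero curl is a sink.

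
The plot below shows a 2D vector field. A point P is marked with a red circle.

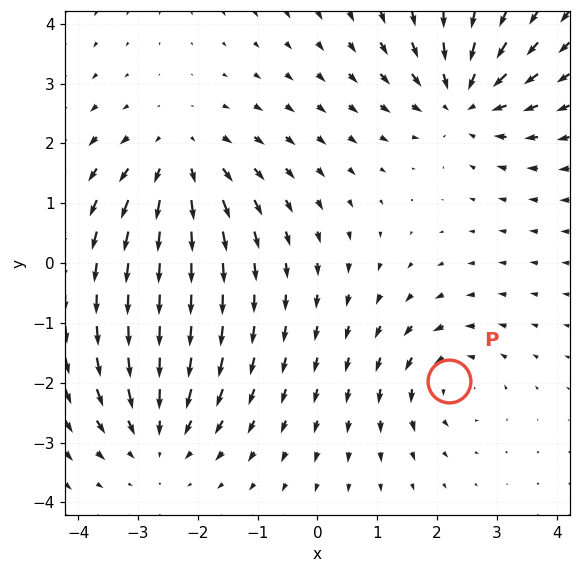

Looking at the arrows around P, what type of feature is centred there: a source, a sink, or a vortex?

At P (2.2, -2.0) the arrows circulate counterclockwise. Divergence ≈0, curl about +4 — near-zero divergence with nonzero curl is a vortex.

vortex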